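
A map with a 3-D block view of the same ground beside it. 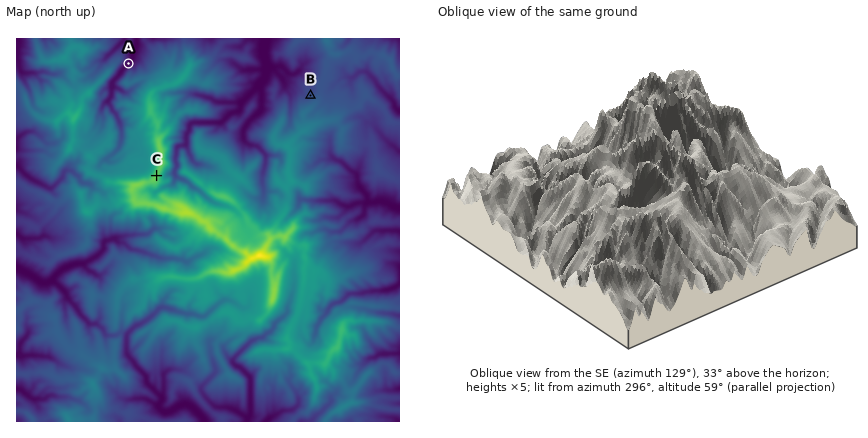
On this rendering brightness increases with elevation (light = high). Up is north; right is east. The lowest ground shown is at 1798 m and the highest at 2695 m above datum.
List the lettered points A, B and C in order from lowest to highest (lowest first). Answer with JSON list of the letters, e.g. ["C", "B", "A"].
["A", "B", "C"]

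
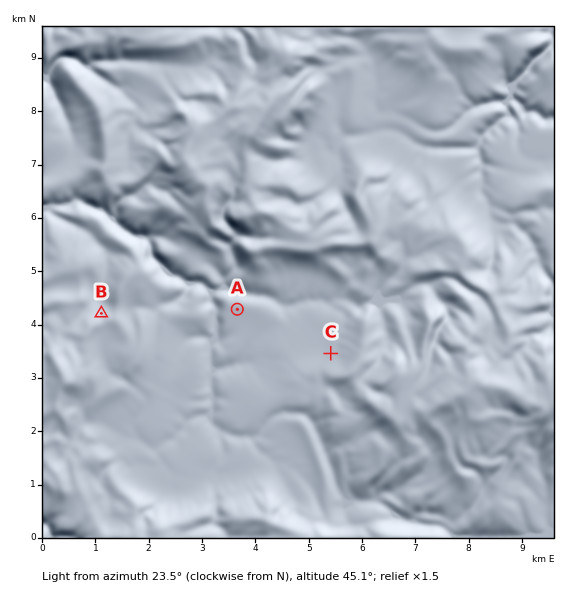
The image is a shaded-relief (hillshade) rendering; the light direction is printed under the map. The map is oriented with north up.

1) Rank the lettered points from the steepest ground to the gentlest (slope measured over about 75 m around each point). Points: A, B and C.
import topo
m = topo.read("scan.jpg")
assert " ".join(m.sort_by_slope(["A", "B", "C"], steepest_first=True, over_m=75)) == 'B C A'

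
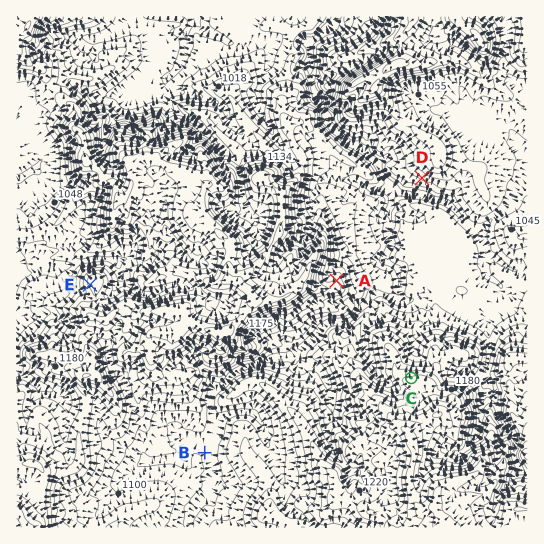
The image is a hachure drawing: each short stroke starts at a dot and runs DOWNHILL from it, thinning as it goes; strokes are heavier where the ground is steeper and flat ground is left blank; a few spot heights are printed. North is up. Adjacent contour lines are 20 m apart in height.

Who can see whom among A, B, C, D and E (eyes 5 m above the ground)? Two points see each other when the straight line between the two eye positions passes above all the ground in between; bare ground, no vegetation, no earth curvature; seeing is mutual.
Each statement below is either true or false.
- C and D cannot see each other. false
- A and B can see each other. false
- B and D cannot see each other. true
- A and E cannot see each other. true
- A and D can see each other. true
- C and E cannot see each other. true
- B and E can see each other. false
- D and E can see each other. false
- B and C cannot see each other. true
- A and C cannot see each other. false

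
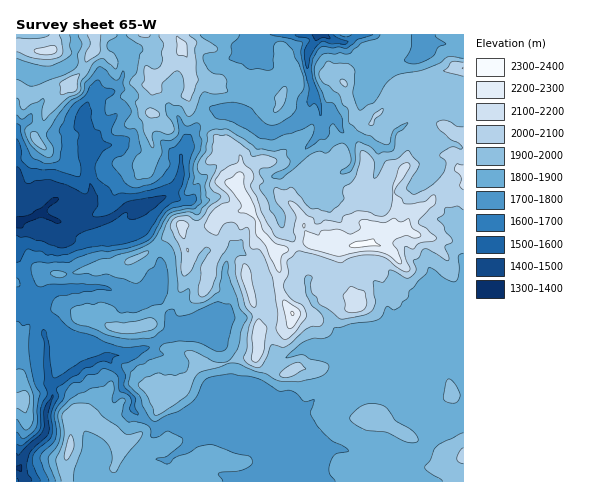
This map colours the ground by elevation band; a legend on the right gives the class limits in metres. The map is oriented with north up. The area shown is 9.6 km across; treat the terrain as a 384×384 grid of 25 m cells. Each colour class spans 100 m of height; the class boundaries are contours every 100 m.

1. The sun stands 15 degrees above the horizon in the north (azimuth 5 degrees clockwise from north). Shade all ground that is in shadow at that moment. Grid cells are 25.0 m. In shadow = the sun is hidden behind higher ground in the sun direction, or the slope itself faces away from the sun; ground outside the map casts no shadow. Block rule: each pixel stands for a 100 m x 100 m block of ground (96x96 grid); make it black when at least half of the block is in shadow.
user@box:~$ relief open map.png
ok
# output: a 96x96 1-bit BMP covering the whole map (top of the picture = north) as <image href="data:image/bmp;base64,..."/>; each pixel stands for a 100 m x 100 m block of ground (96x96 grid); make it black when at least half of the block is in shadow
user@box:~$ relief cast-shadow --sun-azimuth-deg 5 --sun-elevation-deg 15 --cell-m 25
<image width="96" height="96" href="data:image/bmp;base64,Qk2+BAAAAAAAAD4AAAAoAAAAYAAAAGAAAAABAAEAAAAAAIAEAAATCwAAEwsAAAIAAAAAAAAA////AAAAAAD/gAAAAAAAAAAAAAD/gAAAAAAAAAAAAADngAEAAAAAAAAAAADtAAOAAAAAAAAAAADkAAOAAAAAAAAAAADgAAPAAAAAAAAAAADwAAHAAAAAAAAAAADwAADgAAAAAAAAAAD4AABgAAAAAAAAAAD8AAAAAAAAAAAAAAD8wGAHAAAAAAAAAAD9wAAH4AAAAAAAAADhwAAP8AAgQAAAAADBwAA/+ABiYAAAAADAAAB/8ABw8AAAAADGAAD5+ABw/AAAAADGAAD4/ABx/gAAAAAGAADwPAD5/wAAAAACwAD4HAD//4AAAAABgAHwAcH//+AAAAABgAHAAfH///gAAAABwAAAAf///4AAAAAB8AMAAf///8AAAAAAeAcAAf/8H8AAAAAAHh4AAP/8gAAAAAAAD//AAAP94AGAAAAAB//wAAAd8APAAAAAA//5wAAJ/AfAAAAAD//8AAAB/8/gAAAAH//+AAAD/+/gAAAAP///AAAB///wAAAAf///g4AB///wAAAA////D4AAP9/4AAAB/8AAf8CAP5/4AAAB/wAAP+HgPx/4wAADwAAAH/HgeD/94AAAgAAAD/vgQH/78AAAAAAAR/vgAHBj8AAAAAAAM/vAAAAH8AADAADAO/vAAAAH+AAD+A/gGPPAAAAP/AAH//8AGEOAAzwP/gAH//8AGAODB////wAD//+AHAGDx////4AAB//AHAAHh/////AAAAPwSAgPD///9/gAAAD4YAgfP///5/gAAAA6YAw/f///z/AAAAALcA5+f///n+AAAAAD8GP8T///P8YAAAAB8Pu8BwB8f/wAAAAA8PPYAAAA//gAAAAAcefAAAAB/gAAAAAAY+/ACAAAcACgAABgYH/gAAAAAAD8f4DwAA/gAAAAAAD/8fn4AA/gMAAAA+f/gD/8AAZg8AAAA+8/AA/8AAAA8AAAAM8/wAf+BAOAwAAAAA9//gP/H/+AAAAAAAN//mP/n38AAAAAAAB//uP/x/4AAAAAAAD//OP/w3wAAAAAMAD//OD/w4AAAAAAOAD/+AAeg8AHgAAAGAD/8AAQk+APwAAAGAD/4AAAkOAPwAYAAAD/wAAB+HAAAAAAAAD/IAAB+BgAAAAAAAD+MAAB+AAAAAAAAAD8MA8B/AAACAAHAAD4eD+D/AAAAAAfAADw+x/z/4AAAAH+AADj/w/3/AAAAAH8AADD/wP/ngADAAP4AADj/zD+PgAHgAGAYADx/5g+PgAPwAQAAADx/5w4fgAJwH4AAAD5/4/AfHwAAH4AAAA4/8fA+P/AAP4AAAAYf8OD+P/AAP4AAAAQf/h/CP8AAfwAAAAAP/z+APgAAf4AAAMAG//wAcAAAf4APAc+B/4AAQAAAeAAH/9/h/wAwAAAAYAAAf//w/wA+AAAAQAAAD//4fgAeAAAAAAAAAP/4fgAMAAAAAAAAAD/8fAAEAAAAAAAAAD/8ODAAHAAAAAAAACAAADwAAAABgAAAAAAAADwAAAAAgYAAAAAAwnwAAAAAA8AAAAAAADgAAAAAB+AAAA="/>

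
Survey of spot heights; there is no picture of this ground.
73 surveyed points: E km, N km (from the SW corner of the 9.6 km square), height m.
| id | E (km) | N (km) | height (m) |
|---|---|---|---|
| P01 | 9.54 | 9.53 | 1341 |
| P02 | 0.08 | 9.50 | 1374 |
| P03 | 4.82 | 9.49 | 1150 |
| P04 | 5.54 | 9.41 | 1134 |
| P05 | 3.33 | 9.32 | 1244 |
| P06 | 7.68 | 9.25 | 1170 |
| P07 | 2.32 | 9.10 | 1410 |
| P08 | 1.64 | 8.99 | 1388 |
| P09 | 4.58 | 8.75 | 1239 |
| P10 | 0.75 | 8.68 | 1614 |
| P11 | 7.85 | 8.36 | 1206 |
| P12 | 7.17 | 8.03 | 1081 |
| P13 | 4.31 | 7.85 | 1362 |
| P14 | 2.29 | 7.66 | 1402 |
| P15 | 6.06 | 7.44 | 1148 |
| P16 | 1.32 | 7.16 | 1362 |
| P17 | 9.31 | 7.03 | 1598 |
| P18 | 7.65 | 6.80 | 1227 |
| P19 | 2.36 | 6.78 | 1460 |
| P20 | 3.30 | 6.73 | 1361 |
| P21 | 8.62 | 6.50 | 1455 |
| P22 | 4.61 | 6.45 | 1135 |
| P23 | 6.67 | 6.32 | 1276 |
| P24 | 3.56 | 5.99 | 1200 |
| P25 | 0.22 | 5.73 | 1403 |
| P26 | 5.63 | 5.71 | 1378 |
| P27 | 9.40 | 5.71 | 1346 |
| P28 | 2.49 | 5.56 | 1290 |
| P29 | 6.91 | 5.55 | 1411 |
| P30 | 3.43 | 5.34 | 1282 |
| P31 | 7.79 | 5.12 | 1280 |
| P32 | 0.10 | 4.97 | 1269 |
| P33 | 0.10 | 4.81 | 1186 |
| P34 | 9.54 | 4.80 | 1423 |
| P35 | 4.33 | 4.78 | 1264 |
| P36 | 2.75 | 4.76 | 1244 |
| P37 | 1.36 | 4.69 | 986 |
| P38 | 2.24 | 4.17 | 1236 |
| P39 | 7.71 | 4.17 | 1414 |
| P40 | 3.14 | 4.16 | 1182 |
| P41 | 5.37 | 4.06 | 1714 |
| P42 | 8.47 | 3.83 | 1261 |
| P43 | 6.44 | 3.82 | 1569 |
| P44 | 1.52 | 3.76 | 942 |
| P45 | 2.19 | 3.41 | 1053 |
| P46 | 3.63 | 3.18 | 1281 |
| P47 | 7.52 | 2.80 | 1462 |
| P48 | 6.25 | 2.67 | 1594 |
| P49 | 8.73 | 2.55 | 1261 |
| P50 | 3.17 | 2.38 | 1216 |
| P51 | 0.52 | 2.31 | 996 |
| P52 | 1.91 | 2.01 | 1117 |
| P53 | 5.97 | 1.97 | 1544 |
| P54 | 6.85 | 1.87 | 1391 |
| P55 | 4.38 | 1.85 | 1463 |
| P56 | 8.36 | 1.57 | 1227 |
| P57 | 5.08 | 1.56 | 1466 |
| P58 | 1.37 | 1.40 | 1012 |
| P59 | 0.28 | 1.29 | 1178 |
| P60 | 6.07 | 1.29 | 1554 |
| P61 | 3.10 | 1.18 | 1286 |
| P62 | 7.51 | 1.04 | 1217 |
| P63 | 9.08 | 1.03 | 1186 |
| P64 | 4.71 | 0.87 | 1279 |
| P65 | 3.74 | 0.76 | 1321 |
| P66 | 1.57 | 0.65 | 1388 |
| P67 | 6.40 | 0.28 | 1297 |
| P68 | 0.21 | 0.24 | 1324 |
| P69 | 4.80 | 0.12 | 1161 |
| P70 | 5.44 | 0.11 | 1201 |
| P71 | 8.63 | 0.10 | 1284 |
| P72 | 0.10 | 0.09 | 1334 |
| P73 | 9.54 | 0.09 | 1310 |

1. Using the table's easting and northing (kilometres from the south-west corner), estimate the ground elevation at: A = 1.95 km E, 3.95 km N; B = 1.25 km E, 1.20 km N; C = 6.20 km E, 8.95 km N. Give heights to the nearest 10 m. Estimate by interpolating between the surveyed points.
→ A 1100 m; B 1140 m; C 1080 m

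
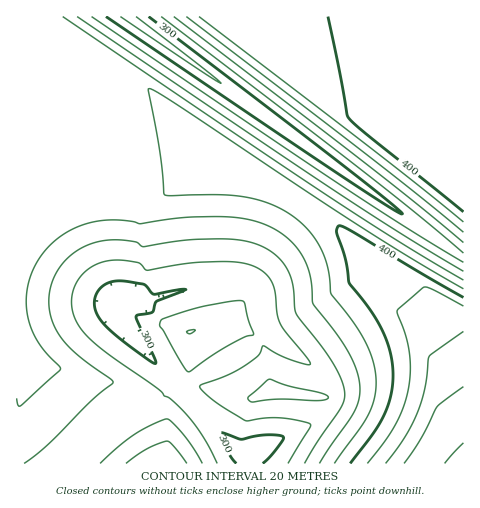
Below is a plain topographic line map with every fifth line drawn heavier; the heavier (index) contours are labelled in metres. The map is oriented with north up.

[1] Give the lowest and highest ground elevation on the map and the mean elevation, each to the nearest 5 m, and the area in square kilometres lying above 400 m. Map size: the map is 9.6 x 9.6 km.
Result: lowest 270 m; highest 485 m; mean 360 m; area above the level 16.7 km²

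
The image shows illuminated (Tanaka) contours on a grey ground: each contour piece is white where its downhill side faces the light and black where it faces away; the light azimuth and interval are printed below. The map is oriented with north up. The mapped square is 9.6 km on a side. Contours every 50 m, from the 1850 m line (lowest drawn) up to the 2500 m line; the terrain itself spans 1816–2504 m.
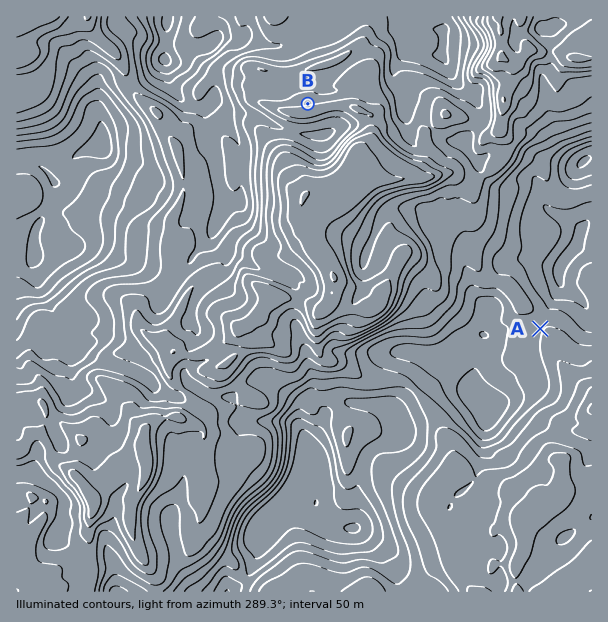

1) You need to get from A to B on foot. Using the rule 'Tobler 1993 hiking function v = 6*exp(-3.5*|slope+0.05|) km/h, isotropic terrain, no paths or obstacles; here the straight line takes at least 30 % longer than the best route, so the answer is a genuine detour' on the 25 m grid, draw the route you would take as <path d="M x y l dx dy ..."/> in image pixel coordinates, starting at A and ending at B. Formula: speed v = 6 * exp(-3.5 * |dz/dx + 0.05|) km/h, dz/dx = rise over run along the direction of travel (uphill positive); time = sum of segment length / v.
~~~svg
<path d="M540 329l0-2-3-6-45-45-18-36 0-24-1-3 0-3-18-36-3-3-18-9-2-1-6-3-12 0-18-9-13-14-3-6-5-4-6-3-3-3-27-14-1 0-3-1-27 0"/>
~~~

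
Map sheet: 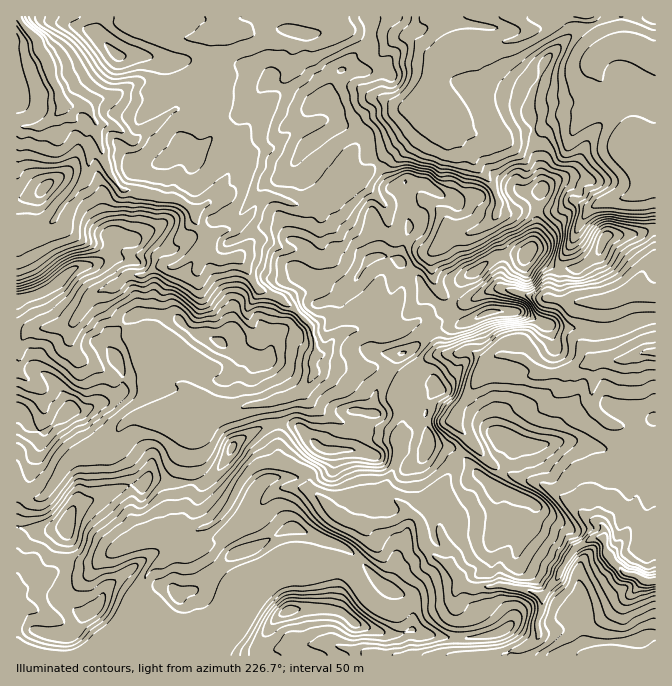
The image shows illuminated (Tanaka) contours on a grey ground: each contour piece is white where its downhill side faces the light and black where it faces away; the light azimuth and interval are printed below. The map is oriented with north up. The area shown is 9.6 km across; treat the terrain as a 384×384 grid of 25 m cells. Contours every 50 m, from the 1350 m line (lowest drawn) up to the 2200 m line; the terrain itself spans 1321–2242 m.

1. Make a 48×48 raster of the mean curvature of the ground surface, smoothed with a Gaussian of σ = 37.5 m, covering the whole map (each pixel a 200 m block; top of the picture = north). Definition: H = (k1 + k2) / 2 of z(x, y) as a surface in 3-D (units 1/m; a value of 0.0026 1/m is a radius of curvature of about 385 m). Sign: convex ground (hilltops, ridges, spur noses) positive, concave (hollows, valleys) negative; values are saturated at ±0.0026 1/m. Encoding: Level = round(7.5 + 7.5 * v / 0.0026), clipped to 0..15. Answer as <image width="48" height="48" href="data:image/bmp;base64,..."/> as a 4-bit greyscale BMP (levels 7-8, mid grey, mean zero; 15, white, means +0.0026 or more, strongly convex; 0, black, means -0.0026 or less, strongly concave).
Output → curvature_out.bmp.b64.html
<image width="48" height="48" href="data:image/bmp;base64,Qk32BAAAAAAAAHYAAAAoAAAAMAAAADAAAAABAAQAAAAAAIAEAAATCwAAEwsAABAAAAAAAAAAAAAAABEREQAiIiIAMzMzAERERABVVVUAZmZmAHd3dwCIiIgAmZmZAKqqqgC7u7sAzMzMAN3d3QDu7u4A////AFM0NHd4h5h3i3Znh1QTMjIiIiJKund3ZX3u5UZ3d3Z3R9dHVGqv2//v//pQZpmqy2pUm3V3dndnY652Zq/HW4Y0Rb9kqJZkilV5rdVmZqeHdV3+7uczSHVXh43gyallimmaZ+dki7qXZ0aniaQ4u6hJeLggurl2S2d5ZL1yu4qnZ3VUV5OOl5iBYgKaCseZMGh3lGj3SHapVFd2ZlXliGkmjH2qB+hwPHV2hjRblGVb/HVmVG5kqXJYmmuIoPkNymh7x1VVhpmFetlnr/c2qxtoioiYpQRGmKq+pXZmZlRKhWrdtkRWfTiHiYeZfddKeYdtuIhXZ3pxt2epU0d3ZHd2eIaKxzOJeHM42qlMZmmFTEmYRHiJVpZ3eHneU4iIeFg12b2feJmnC6MyN2Z1eHVpXNxhR3d4anljl3eMuJjLQt7HXoRFipZJ20I2h3eJaWt0VVVYxWZfkxEUeYe/LMhYsHmJdneJaTqVVmZ4xnZL9nVp/t7bJtuqB5m7qImZeHrGVmaIhmZY7pRut2dmNbxxXduZu5d3d5iciGRWZnd2WNvdZkaJVrMFmodVZWdWa9dc/LhWZndlM0aHWN3MZ7okmYd2eYWpiZZalqu3iIZoh2IjmFZ3V3zSaZmZaJaoiVSrRoaWh3ereYilV4eMV423JmZmh6aXeWy3RkqHd4hlibmXN3ZWg3x9N4hjQ1aHiUp1Ro9md2VnqZuGNZiq/UEUYlZZ2lRUE1mmbLdnZljNd2l7JpqVWdaTZyRHxUiHeFM2SKl3Z7y5t5vKHERmZXnelkM+6MzNp4Z3Nom6m+Ros8mgl5l4eEiJ///7xGZnvOmHY3iqm6NK04IM2pZ4d6mDKqtgMkVWZo77YyC3uHJrtweId6lndeSKUABwdUVVZjWPp4UAlGOHksq6d3xliMTO90r0nNiHSUVp/8q9I0dyNGvIhmjHy0Rpz2zoWty3ZmZmZHd3WaZdZHdIiHqahyNVWrz+gG+WY2Z1J9vMpmsnqUnaV2iHW6RUJXjbwDz++ndGaquaznLZdpmYZnbGe8ZXcUOJiQrZm3hkiHZ5emJol3tUV2fjeoV7hiRXShFDNY2kSLQgAEtGWlNZdWV3iUvK6UyugaMkVlr7VNCIqaqGdsuIiGVM3uuoob1/yp/Id3mMtGfKmYiXdXmod3hXW4Z1KXxLe6hmeHdVxiupmIiIZ2ead3eoZUVGZmSKY6VHeHh1pz41qIiHaHZ7uGaodWZndlSZgqhXhzOIl0N2SZiIhnqFeanJdnd3d2anhGt2d5pUhZurdXZ4h2aZd5mVRnd3d3nJVmeXeZmSRHV3qHd3iXV6qaZVNXd3d4mniId3h4l0qGQ5l3d3iZd5mnRVtWeIiIipdnd4iJoad4pkd3d2d5lmmam6+GeJh3ibdWeJiKgYZp26qqmJmZlnaslqlWd2eHaflGeIiLFWWMuql3h3d4dmVXq1qVZ3VXZp91Z3ZZB3nMhlRWZmZmeZl0SnRZd3iHZEfIZmZw3Ll3VnmZiXmIiHd2jIqWiIiIaKqr26vg=="/>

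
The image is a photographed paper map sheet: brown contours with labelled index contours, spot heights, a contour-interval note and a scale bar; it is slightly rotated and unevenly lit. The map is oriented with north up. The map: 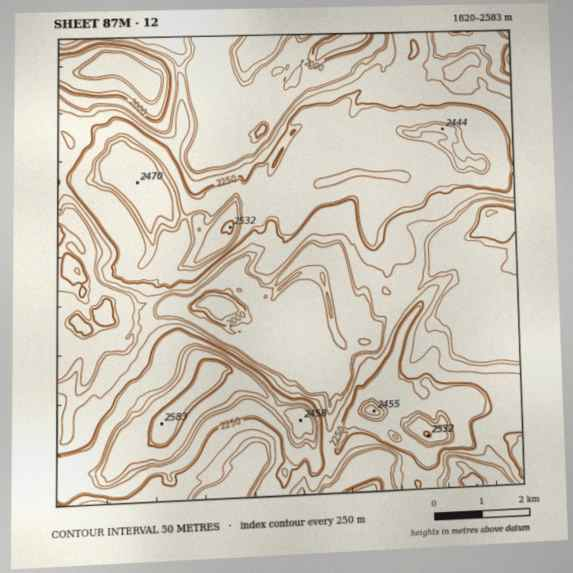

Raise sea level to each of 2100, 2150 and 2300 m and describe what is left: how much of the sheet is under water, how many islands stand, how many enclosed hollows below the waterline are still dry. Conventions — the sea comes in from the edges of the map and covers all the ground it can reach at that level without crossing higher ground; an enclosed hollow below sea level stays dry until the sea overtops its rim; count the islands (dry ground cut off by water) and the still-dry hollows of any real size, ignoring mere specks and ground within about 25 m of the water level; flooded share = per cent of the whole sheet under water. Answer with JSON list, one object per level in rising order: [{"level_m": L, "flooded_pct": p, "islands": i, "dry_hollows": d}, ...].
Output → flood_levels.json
[{"level_m": 2100, "flooded_pct": 23, "islands": 0, "dry_hollows": 1}, {"level_m": 2150, "flooded_pct": 26, "islands": 0, "dry_hollows": 1}, {"level_m": 2300, "flooded_pct": 67, "islands": 2, "dry_hollows": 0}]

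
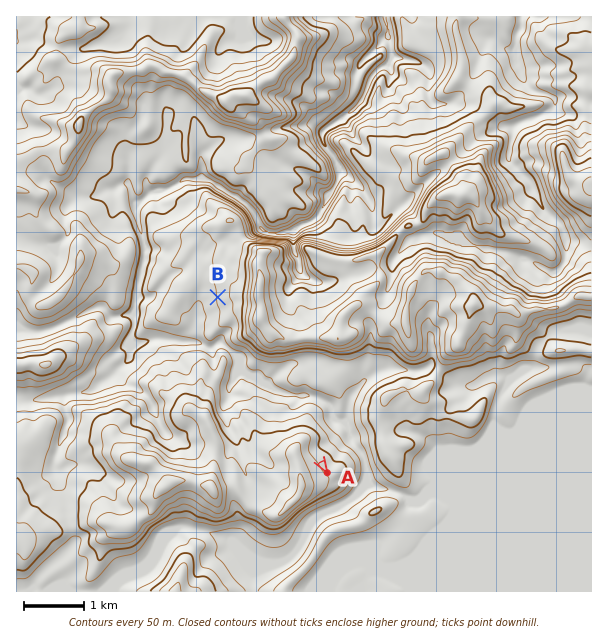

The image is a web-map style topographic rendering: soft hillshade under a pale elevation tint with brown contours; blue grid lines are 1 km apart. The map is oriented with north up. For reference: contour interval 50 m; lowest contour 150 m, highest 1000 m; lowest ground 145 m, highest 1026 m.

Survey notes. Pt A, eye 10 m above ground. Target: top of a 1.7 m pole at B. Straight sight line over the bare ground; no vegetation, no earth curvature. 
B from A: no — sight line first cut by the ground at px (311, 447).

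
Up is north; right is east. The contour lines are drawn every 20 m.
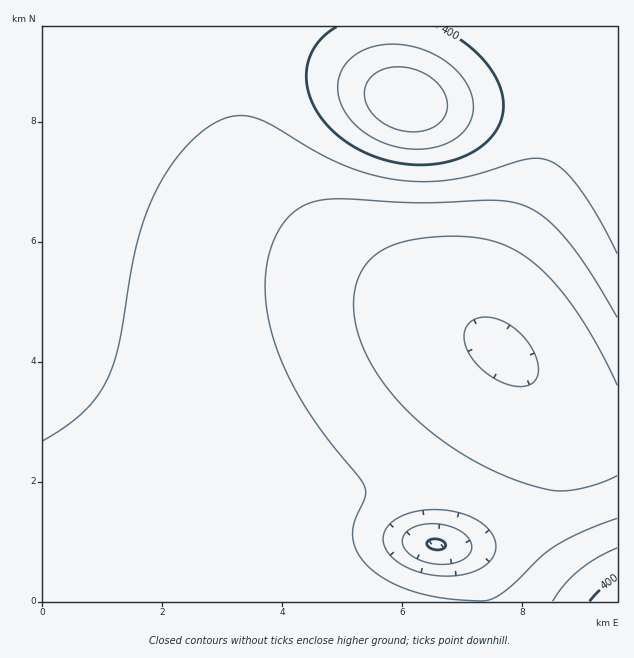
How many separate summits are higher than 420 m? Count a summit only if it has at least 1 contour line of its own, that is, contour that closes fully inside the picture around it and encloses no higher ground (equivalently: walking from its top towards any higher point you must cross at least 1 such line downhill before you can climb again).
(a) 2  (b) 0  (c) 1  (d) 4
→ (c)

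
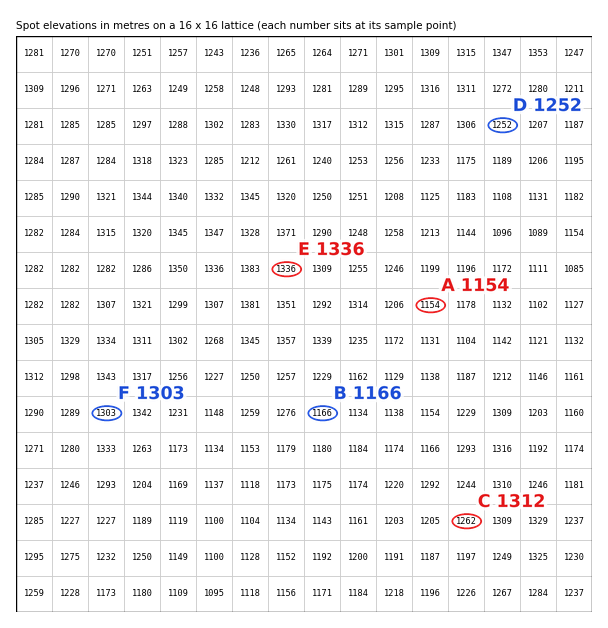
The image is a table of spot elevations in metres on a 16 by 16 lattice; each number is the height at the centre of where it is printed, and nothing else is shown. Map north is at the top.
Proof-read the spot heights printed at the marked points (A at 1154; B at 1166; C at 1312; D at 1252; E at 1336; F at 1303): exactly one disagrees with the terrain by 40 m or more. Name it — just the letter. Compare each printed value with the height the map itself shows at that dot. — C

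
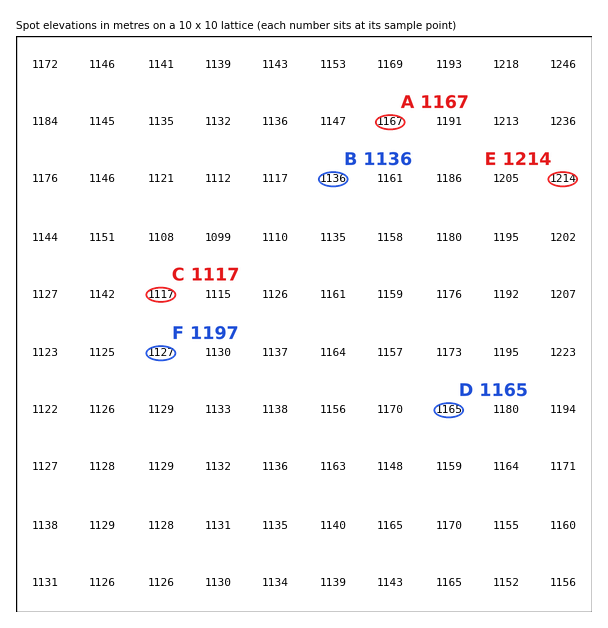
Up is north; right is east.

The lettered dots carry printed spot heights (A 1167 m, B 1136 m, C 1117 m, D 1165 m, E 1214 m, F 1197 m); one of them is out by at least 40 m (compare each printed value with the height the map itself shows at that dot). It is F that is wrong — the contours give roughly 1127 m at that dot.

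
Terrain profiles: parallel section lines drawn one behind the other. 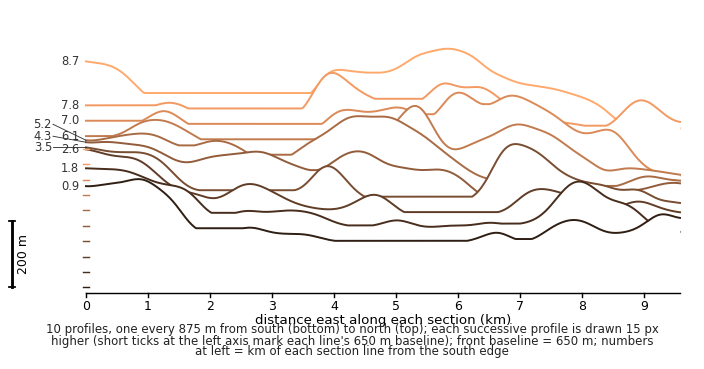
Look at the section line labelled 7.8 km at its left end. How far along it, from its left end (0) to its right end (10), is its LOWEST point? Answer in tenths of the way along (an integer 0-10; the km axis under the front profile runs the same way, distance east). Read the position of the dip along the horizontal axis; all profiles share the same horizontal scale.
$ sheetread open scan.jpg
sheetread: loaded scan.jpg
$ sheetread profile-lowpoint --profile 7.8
9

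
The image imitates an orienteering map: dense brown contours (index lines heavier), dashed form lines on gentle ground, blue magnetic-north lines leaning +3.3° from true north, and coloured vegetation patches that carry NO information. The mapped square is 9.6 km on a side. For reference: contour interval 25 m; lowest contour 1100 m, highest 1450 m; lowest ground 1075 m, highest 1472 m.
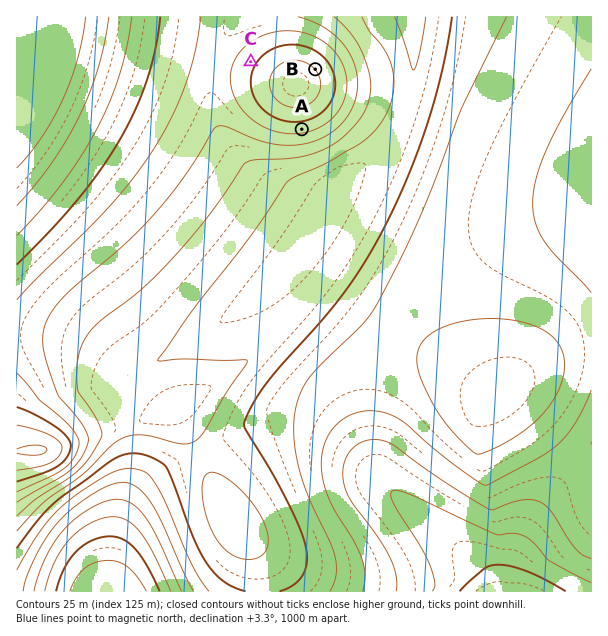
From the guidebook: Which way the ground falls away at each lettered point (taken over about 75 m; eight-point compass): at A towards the S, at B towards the NE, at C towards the NW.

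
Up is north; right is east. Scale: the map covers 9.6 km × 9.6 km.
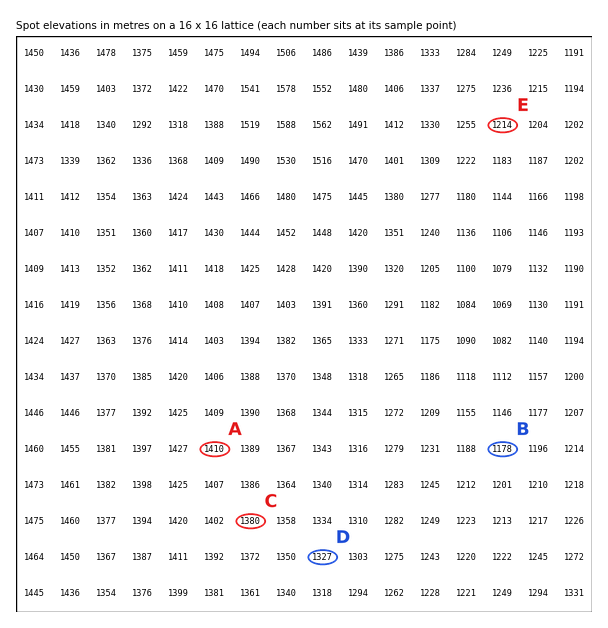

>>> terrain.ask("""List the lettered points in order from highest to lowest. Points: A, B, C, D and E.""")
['A', 'C', 'D', 'E', 'B']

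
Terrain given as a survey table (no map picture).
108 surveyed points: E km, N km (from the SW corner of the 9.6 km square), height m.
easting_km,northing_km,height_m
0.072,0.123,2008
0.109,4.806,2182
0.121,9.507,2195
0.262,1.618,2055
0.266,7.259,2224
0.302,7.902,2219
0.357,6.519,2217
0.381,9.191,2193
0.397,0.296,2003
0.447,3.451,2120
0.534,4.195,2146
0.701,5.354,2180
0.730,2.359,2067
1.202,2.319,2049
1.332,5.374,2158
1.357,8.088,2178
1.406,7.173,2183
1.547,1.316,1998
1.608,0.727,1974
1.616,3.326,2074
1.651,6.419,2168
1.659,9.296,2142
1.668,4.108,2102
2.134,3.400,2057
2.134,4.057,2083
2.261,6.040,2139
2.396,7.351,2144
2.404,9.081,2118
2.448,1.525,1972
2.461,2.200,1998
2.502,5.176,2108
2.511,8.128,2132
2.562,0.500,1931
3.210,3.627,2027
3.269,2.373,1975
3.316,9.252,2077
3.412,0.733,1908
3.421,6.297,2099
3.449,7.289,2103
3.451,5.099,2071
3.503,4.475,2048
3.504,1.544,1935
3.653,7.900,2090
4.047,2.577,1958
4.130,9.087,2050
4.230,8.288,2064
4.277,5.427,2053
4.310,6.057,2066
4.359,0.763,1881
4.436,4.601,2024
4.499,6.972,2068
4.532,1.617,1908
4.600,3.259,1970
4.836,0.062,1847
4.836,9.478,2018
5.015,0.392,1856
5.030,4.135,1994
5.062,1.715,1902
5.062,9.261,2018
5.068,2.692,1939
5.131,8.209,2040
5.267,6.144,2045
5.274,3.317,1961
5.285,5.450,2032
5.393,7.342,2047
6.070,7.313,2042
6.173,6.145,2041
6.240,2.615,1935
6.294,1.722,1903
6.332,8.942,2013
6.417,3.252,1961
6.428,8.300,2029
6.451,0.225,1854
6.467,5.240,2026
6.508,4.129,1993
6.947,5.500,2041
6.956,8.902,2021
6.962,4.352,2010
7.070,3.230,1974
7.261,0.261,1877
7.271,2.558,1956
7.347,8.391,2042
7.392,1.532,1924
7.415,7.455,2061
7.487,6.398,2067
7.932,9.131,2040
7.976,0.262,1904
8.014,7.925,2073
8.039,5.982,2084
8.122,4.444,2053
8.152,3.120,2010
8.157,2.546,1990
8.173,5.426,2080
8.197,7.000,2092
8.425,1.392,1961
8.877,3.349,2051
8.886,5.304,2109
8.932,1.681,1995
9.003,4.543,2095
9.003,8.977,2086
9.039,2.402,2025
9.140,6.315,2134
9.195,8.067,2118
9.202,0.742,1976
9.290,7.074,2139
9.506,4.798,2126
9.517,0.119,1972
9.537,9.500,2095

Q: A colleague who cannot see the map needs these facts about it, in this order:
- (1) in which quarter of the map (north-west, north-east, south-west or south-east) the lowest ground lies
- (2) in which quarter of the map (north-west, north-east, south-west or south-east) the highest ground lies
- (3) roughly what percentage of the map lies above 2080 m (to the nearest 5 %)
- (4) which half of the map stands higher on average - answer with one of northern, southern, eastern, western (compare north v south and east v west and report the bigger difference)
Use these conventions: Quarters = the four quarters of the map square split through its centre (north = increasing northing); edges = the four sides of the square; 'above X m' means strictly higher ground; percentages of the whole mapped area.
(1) The lowest ground is in the south-east quarter.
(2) Look to the north-west quarter for the highest ground.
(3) Ground above 2080 m makes up about 30 % of the sheet.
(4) The northern half stands higher on average than the southern half.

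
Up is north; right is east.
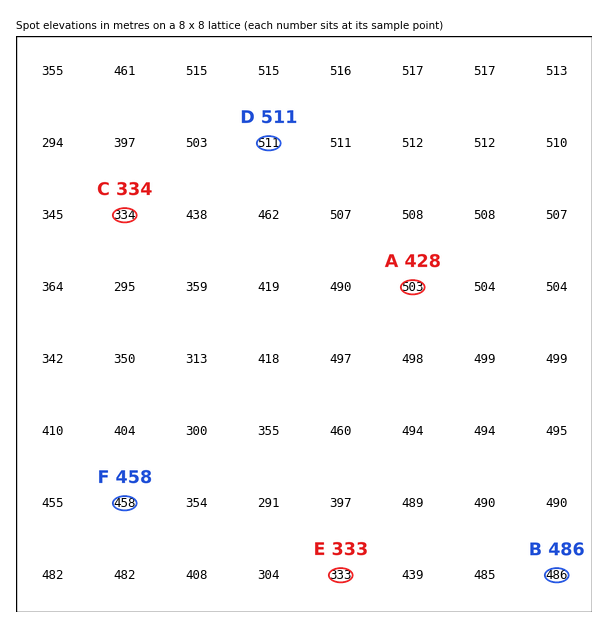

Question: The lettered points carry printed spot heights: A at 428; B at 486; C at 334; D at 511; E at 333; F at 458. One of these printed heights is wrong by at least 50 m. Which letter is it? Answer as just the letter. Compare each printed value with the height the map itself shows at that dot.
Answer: A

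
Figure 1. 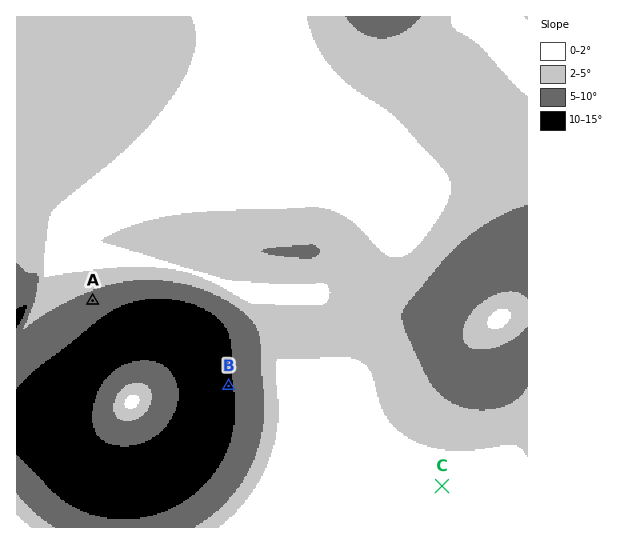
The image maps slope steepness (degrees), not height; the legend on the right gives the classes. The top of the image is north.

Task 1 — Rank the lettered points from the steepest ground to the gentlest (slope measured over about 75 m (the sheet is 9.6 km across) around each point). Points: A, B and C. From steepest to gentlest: B A C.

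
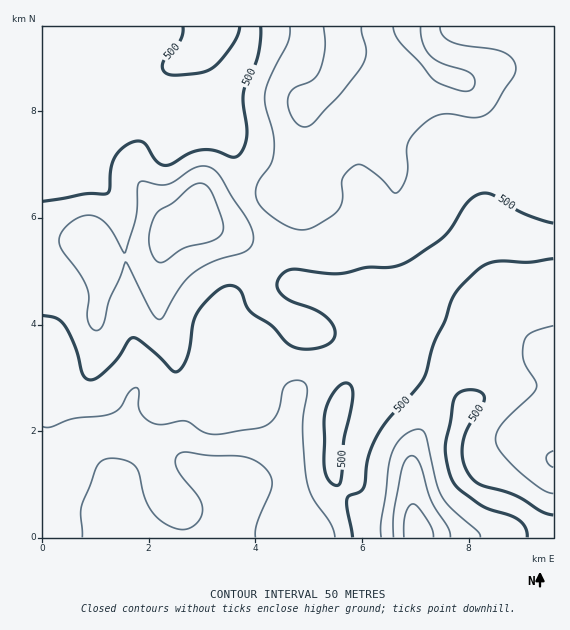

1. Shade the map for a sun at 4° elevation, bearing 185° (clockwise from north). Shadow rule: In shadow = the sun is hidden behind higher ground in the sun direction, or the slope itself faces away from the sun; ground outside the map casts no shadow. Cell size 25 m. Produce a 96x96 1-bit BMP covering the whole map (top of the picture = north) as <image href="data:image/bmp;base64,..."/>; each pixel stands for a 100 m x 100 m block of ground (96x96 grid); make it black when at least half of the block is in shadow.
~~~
<image width="96" height="96" href="data:image/bmp;base64,Qk2+BAAAAAAAAD4AAAAoAAAAYAAAAGAAAAABAAEAAAAAAIAEAAATCwAAEwsAAAIAAAAAAAAA////AAAAAAAAAAAAAAAAAAAAAAAAAAAAAAAAAAB//gAAAAAAAAAAAAH//4AAAAAAAAAAAAP//4AAAAAAAAAAAAP//4AAAAAAAAAAAAP//4AAAAAAAAAAAAP//gAAAAAAAAAAAAP/+AAAAAAAAAAAAAP/4AAAAAAAAAAAAAH/wAAAAAAAAAAAAAH/gAAAAAAAAAAAAAH/AAAAAAAAAAAAAAH+AAAAAAAAAAAAAAP+AAAAAAAAAAAAAAf8AAAAAAAAAAAAAA/8AAAAAAAAAAAAAB/8AAAAAAAAAAAAAD/4AAAAAAAAAAAAAH/4AAAAAAAAAAAAAH/wAAAAAAAAAAAAAD/gAAAAAAAAAAAAAD+AAAAAAAAAAAAAAD8AA8AAAAAAAAAAAD8AA/AAAAAAAAAAAB8AA/gAAAAAAAAAAB8AAfgAAAAAAAAAAA8AAHAAAAAAAAAAAA8AAAAAAAAAAAAAAAcAAAAAAAAAAAAAAAYAAAAAAAAAAAAAAAAAAAAAAAAAAAAAAAAAAAAAAAAAAAAAAAAAAAAAAAAAAAAAAAAAAAAAAAAAAAAAAAAAAAAAAAAAAAAAAAAAAAAAAAAAAAAAAAAAAAAAAAAAAAAAAAAAAAAAAAAAAAAAAAAAAAEAAAAAAAAAAAAAAAAAAAAAAAAAAAAAAAAAAAAAAAAAAAAAAAAAAAAAAAAAAAAAAAAAAAAAAAAAAAAAAAAAAAAAAAAAAAAAAAAAAAAAAAAAAAAAAAAAAAAAAAAAAAAAAAAAAAAAAAAAAAAAAAEAAAAAAAAAAAAAAB8AAAAAAAAAAAAAAD8AAAAAAAAAAAAAAD8AAAAAAAAAAAAAAB8AAAAAAAAAAAAAAA8AAAAAAAAAAAAAAAEAAAAAAAAAAAAAAAAAAAAAAAAAAAAAAAAAAAAAAAAAAAAAAAAA/AAAAAAAAAAAAAAH/gAAAAAAAAAAAAAP/gAAAAAAAAAAAAB//gAAEAAAAAAAAAD//AAAOAAAAAAAAAD//AOAeAAAAAAAAAD//Afg8AAAAAAAAAD//A//8AAAAAAAAAD/+A//8AAAAAAAAAB/+B//8AAAAAAAAAAP+B//8AAAAAAAAAAH8D//8AAAAAAAAAAB8D//8AAAAAAAAAAA8H//8AAAAAAAAAAAAP//8AAAAAAAAAAAAf//8AAAAAAAAAAAAf//8AAAAAAAAAAAAP//8AAAAAAAAAAAAMf/8AAAAAAAAAAAAMP/4AAAAAAAAAAAAAH/4AAAAAAAAAAAAAH/4AAAAAAAAAAAAAB/wAAAAAAAAAAAAAA/wAAAAAAAAAAAAAAfwAAAAAAAAAAAAAAPgAAAAAAAAAAAAAAHgAAAAAAAAAAAAAAAAAAAAAAAAAAAAAAAAAAAAAAAAAAAAAAAAAAAAAAAAAAAAAAAAAAAAAAAAAAAAAAAAAAAAAAHwAAAAAAAAAAAAAAf+AAAAAAAAAAAAAA//gAAAAAAAAAAAAB//wAAAAAAAAAAAAD//wAAAAAAAAAAAAD//wAAAAAAAAAAAAB//gAAAAAAAAAAAAB//AA="/>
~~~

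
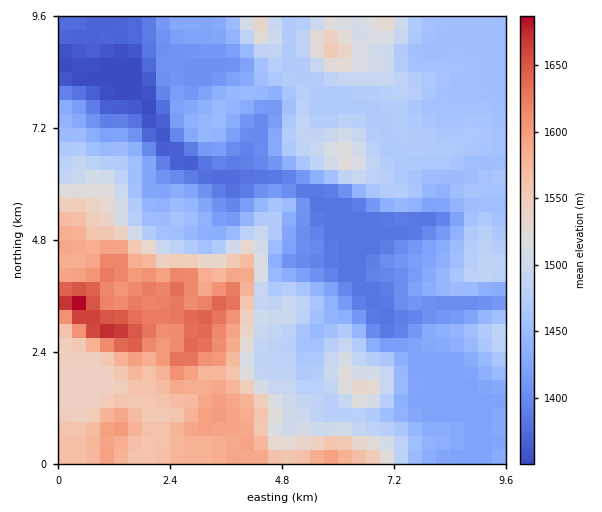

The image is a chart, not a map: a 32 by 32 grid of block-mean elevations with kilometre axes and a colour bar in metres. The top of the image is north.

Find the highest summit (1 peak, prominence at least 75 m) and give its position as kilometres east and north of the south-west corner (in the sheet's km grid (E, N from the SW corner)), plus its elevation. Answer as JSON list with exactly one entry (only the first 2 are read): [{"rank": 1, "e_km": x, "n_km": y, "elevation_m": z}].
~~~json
[{"rank": 1, "e_km": 0.41, "n_km": 3.46, "elevation_m": 1695}]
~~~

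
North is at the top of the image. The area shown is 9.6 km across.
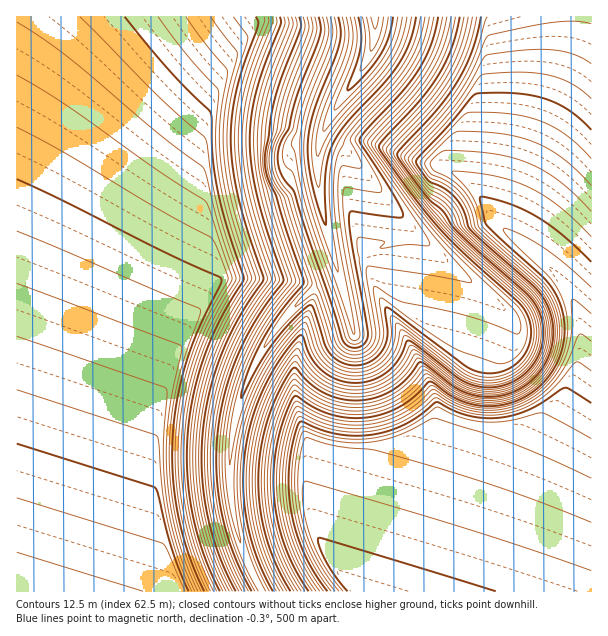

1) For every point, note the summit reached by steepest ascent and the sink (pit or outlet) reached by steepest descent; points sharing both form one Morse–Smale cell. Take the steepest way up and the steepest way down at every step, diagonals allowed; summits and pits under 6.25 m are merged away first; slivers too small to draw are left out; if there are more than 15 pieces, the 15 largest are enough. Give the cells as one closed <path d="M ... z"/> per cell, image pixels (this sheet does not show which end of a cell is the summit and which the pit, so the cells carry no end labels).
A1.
<path d="M591 16l-217 1 0 22-4 15-40 63-8 20 22 11 6 7 59 70 0 9-7 6-22 7-14 7-30 6 4 19-26 10-24 22-20 27-22 39-7 19-9 38-3 36 1 27 5 27 11 34 17 34 329-1z"/><path d="M374 16l-358 1 1 575 245-1-16-33-11-34-5-27-1-27 3-36 9-38 7-19 22-39 20-27 24-22 26-10-5-20 4 1 23-4 18-9 22-7 7-6 0-9-59-70-6-7-22-11 8-20 40-63 4-15z"/>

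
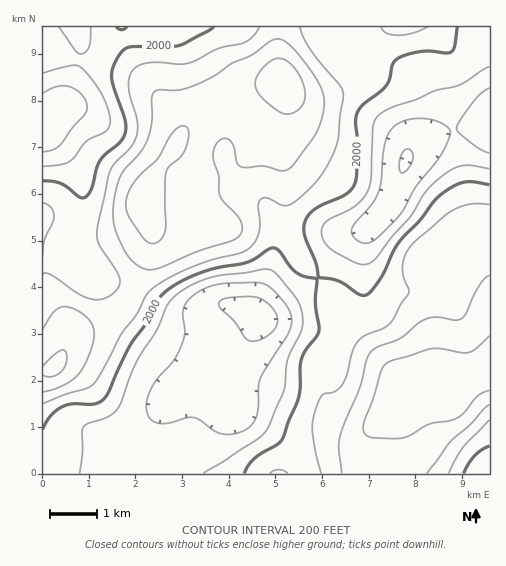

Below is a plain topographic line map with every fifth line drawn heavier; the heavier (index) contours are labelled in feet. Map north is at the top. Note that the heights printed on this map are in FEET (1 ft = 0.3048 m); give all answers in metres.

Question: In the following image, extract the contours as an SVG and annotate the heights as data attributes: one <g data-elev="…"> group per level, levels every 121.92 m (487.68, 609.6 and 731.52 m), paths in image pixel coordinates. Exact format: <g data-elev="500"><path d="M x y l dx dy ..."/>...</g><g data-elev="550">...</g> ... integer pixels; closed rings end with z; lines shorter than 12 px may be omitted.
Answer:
<g data-elev="487.68"><path d="M222 434l-8-3-14-11-6-2-8 0-20 5-11-1-5-4-3-5 0-14 8-17 18-21 7-12 5-16-2-23 2-6 5-6 11-8 15-5 16-2 30 0 10 6 15 18 4 10 0 11-5 9-25 41-3 9 0 23-4 12-6 6-7 4-9 2z"/><path d="M361 242l-8-5-1-7 3-7 17-19 6-11 3-12 3-34 6-17 11-8 14-3 17 1 14 6 4 3 0 4-6 16-8 13-20 25-15 26-26 27-7 3z"/><path d="M489 153l-17-10-13-10-2-5 4-9 14-19 6-7 8-5"/><path d="M43 93l15-7 11 1 7 3 6 5 4 6 1 6-2 7-12 13-13 18-7 5-10 2"/></g><g data-elev="609.6"><path d="M464 473l10-17 7-6 8-4"/><path d="M43 429l7-13 12-9 11-3 21 0 6-2 4-4 5-7 21-45 16-23 12-23 9-10 13-8 17-8 19-6 31-6 8-3 14-10 6-1 4 3 17 21 8 4 13 3-2 24 4 27-2 6-11 13-4 9-2 8-1 30-16 42-5 6-23 14-7 7-4 8"/><path d="M489 185l-16-3-10 0-12 6-13 9-18 23-21 22-17 34-9 13-6 6-4 0-4-1-21-13-20-5-2-14-11-27-1-11 3-7 7-7 31-15 9-10 3-9 1-28-2-28 2-9 6-7 22-18 4-7 3-15 5-6 10-4 14-3 24 2 6-2 3-6 2-18"/><path d="M116 27l6 3 5-3"/><path d="M214 27l-6 4-29 14-47 2-9 3-9 14-2 13 2 10 11 33 0 13-5 9-14 12-6 7-11 32-3 4-5 1-20-14-8-3-10 0"/></g><g data-elev="731.52"><path d="M427 473l23-31 20-17 19-20"/><path d="M43 392l21-7 14-11 11-20 5-19-2-10-5-8-11-7-10-3-6 0-5 4-12 18"/><path d="M489 275l-4 3-5 6-14 29-5 6-7 1-18-3-10 2-8 4-17 15-24 9-7 6-4 8-6 27-20 49-1 12 3 24"/><path d="M146 269l6 1 10-3 36-16 35-11 8-7 1-6-2-7-17-20-4-7 0-17-6-21 2-9 5-6 6-2 5 4 3 6 3 14 4 5 6 1 17-2 19 5 5-1 5-5 21-29 6-11 3-13 1-11-1-9-6-12-9-14-13-16-10-9-7-2-6 1-21 15-18 8-19 13-21 10-15 4-20 0-5 3-1 6 0 23-4 15-7 14-16 17-4 8-5 15-3 19 2 18 9 22 10 12z"/></g>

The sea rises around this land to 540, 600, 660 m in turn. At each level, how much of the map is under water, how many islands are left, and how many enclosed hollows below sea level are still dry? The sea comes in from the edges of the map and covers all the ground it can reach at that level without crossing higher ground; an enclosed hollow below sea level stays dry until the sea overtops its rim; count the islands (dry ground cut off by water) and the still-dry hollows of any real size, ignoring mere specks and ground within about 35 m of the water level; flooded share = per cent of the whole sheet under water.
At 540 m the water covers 23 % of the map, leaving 0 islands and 0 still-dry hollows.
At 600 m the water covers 37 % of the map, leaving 0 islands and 0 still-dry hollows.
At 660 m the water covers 56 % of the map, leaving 0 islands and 0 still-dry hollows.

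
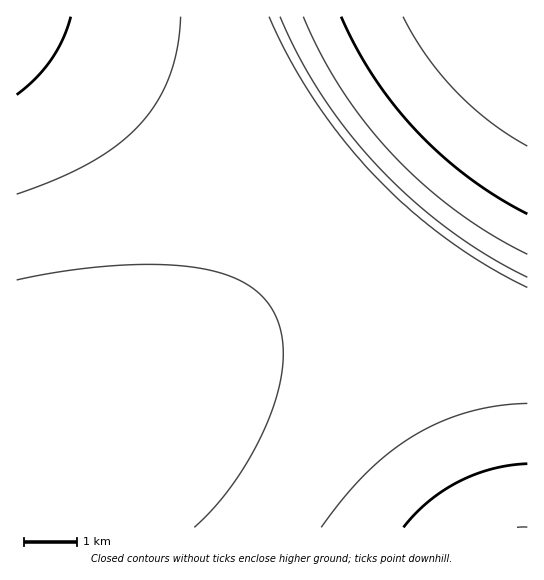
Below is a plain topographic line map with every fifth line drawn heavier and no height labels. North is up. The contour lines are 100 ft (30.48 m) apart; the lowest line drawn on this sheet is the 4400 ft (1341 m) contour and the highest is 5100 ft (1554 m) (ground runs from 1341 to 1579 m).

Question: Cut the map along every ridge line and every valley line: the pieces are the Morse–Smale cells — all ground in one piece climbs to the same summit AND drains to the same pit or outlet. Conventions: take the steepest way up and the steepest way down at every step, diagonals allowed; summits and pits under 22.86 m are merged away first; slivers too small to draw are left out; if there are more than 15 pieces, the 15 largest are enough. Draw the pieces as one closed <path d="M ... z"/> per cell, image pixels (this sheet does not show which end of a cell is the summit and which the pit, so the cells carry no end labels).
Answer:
<path d="M339 244l-37 32-64 49-79 52-49 27-37 16-34 9-22 0-1 98 473 1-30-63-42-98-21-42-23-38z"/><path d="M17 23l-1 406 23 0 26-6 30-12 71-38 49-32 60-44 64-54-50-50-67-52-87-54z"/><path d="M527 16l-510 0-1 6 119 65 87 54 67 52 50 51 61-57 103-113 25-35z"/><path d="M527 40l-24 34-46 52-70 75-47 42 33 44 23 38 21 42 56 130 17 31 38-1z"/>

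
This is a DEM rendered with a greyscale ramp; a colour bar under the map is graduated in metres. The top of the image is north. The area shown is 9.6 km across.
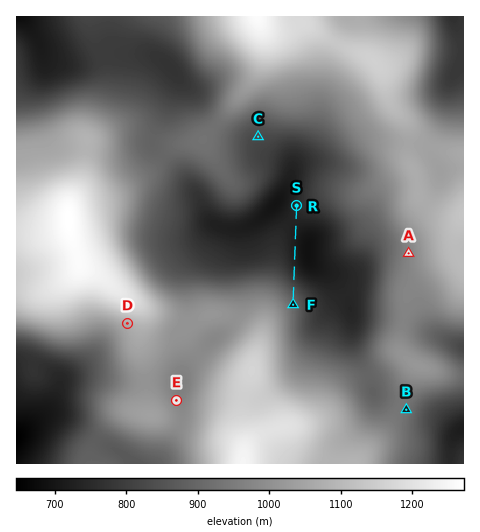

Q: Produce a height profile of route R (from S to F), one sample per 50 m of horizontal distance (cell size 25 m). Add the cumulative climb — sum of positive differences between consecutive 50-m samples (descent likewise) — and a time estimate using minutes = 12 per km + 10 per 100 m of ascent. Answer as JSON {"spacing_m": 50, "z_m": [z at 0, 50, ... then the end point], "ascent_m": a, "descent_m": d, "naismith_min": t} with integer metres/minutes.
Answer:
{"spacing_m": 50, "z_m": [745, 745, 744, 743, 741, 738, 735, 732, 729, 726, 723, 720, 718, 717, 716, 715, 715, 715, 716, 717, 718, 720, 722, 724, 728, 732, 737, 744, 751, 760, 770, 781, 792, 804, 816, 828, 840, 851, 862, 871, 880, 887, 894, 897], "ascent_m": 182, "descent_m": 30, "naismith_min": 44}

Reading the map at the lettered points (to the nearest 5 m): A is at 970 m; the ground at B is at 925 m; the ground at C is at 825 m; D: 1075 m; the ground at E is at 975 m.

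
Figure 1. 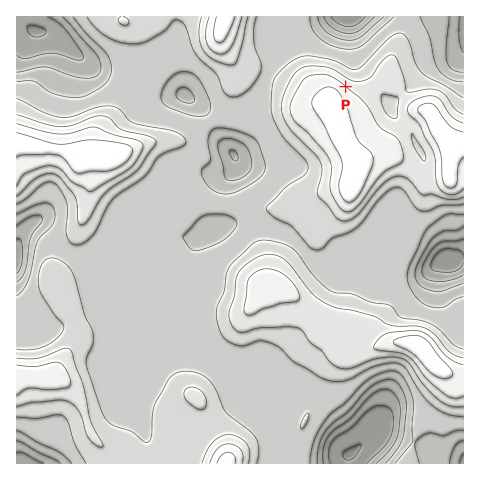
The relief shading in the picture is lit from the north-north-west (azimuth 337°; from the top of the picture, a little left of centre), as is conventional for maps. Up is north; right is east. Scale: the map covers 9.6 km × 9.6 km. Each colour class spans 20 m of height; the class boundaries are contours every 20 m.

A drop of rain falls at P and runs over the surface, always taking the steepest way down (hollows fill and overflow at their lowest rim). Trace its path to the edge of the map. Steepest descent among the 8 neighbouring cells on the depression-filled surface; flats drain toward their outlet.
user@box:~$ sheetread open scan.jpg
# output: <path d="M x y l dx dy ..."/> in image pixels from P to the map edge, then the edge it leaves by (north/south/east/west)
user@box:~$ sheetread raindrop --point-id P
<path d="M346 87l5-6 0-64"/>
exit: north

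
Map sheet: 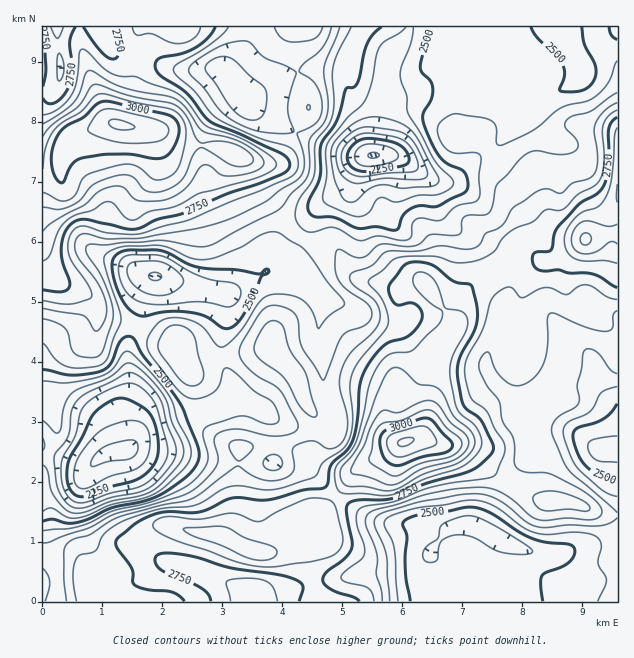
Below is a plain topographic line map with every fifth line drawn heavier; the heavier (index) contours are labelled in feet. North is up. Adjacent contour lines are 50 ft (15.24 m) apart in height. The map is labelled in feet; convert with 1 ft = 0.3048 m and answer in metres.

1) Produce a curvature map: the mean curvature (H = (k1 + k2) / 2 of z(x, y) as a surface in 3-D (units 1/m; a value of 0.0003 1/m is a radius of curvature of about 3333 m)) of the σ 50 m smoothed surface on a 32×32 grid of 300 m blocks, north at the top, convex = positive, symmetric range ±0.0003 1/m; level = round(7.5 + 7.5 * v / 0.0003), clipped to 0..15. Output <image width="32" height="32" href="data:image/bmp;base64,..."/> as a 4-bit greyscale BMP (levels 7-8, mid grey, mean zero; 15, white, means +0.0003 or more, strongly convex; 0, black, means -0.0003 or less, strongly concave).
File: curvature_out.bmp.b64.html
<image width="32" height="32" href="data:image/bmp;base64,Qk12AgAAAAAAAHYAAAAoAAAAIAAAACAAAAABAAQAAAAAAAACAAATCwAAEwsAABAAAAAAAAAAAAAAABEREQAiIiIAMzMzAERERABVVVUAZmZmAHd3dwCIiIgAmZmZAKqqqgC7u7sAzMzMAN3d3QDu7u4A////AEeoiIipZFZ6ecZXh2lnl2hIt2mYUzNGdhOHR3aIeZl3SpaJVEav+ompuEV6qHQ1iZ28yHndyXia6Yd2eVEWUjakfv//upZ4mqQAEzElnajKsgZ1l2ipmrxiZzV0V73v+LAEIDdph2Ziu7+VaJuommSzFVQ2VoYBhP+bl4aHR5c2qDMyU1ndmcYLn/3/jEe1JM1nckm7qGRXBt3/nIVogVfXRnU8clZEugazPHOFWKqXh0JDK6dVVuNYqWijVnZ6hmiaIa7JR4rTiKx3s1aneGmc3xfblnurg3ecebM4uXhYaKwYzadsqlOGeGrLJqh1WFV9d66nKNt1lTgmnmWXV6mKn1dlVkTJhUEsSYlllmplvMsjJEQ1ZmR9zK54lnd3OpqHAAJ4iFZnqYn9aKp6h2a0BAM7yXhoebWMV5ZoiVzXohvel2l2WJrGgUlVh7du+Id4unl1eHhVhGXIjGZ4aJafg2moiVVmU1XZmGVZeFWIundHy1ipmrh3zGA0qIeGBtl4d5tF7//XIAAHx3aYiBXch5mqf/tHhDACPNqGiWQ3j87//3QgNb6Huo2pqDarfASOuZ1UM2ffWXiIh2d0aWgRujNnZkZmuztVhomHiFQ2UPVIMRJId3grVah3iHmlR0biaGqCWIh6OVN6h4iJhYlJg5mK6naJrGd2SZeJd1eX"/>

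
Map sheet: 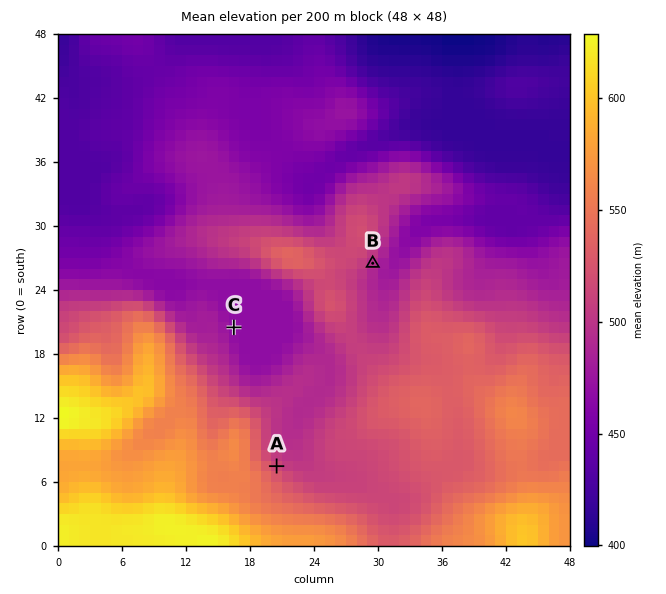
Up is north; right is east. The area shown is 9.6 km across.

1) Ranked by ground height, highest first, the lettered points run A B C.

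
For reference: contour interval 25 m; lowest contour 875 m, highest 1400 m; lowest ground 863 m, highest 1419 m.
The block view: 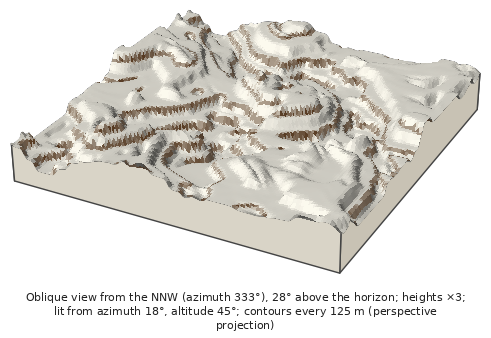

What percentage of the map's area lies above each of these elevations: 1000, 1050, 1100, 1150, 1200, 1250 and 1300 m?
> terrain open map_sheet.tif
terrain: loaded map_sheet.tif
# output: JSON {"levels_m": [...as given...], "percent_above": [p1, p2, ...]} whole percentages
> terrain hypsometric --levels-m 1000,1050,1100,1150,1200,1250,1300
{"levels_m": [1000, 1050, 1100, 1150, 1200, 1250, 1300], "percent_above": [91, 79, 71, 40, 31, 8, 5]}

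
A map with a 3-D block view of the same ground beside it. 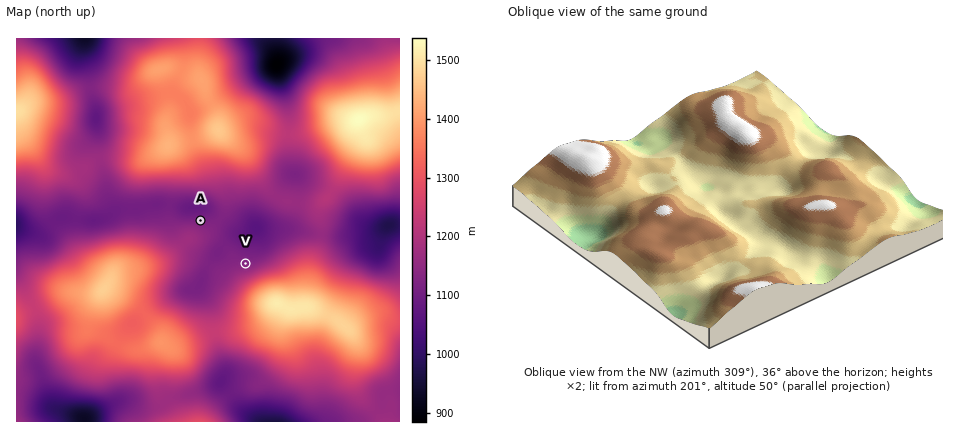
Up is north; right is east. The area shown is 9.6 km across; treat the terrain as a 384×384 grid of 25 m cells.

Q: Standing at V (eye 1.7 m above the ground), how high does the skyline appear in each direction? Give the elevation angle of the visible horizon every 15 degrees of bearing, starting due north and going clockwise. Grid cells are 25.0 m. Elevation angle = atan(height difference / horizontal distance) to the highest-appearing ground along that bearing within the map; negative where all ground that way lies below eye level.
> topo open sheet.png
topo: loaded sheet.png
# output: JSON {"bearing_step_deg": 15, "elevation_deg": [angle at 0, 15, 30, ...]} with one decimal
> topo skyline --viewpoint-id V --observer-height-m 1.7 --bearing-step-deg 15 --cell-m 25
{"bearing_step_deg": 15, "elevation_deg": [4.9, 1.7, 4.4, 5.0, 1.3, 2.7, 6.4, 9.9, 14.4, 18.5, 19.4, 17.4, 12.8, 8.8, 6.3, 5.3, 4.2, 5.1, 5.3, 1.6, 2.8, 3.8, 4.8, 5.4]}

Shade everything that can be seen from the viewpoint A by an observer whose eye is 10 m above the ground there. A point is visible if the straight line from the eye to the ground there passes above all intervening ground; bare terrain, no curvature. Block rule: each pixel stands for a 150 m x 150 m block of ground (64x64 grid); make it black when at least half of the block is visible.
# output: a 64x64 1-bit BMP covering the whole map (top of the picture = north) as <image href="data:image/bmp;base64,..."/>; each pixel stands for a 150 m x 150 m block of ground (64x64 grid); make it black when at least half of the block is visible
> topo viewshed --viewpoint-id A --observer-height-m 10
<image width="64" height="64" href="data:image/bmp;base64,Qk0+AgAAAAAAAD4AAAAoAAAAQAAAAEAAAAABAAEAAAAAAAACAAATCwAAEwsAAAIAAAAAAAAA////AAAAAAAAAAAAAAAAAAAAAAAAAAAAAAAAAAAAAAAAAAAAAAAAAAAAAAAAAAAAAAAAAAAAAAAAAAAAAAAAAAAAAAAAAAAAAAAAAAAAAAAAAAAAAAAAAAAAAAAAAAAAAAAAAAAAAAAAAAAAAAAAAAAAAAAAAAAAAAAAAAAAAAAAAAAAAAAAAAAAAAAMAAAAAAAAAA4AAAAAAAAADgAAAAAAAAAPgAAAAAAAAA/gAAAAAAAAD/+AAAAAAAAP/4AAAAAAAAf/gAAAAAAAB/+AAAAAA4AB/4AAAABngAD/gAAAAH/AAH+AAAAAf4AAP4AAAAB/gAAfwAAAAD8AAB/gAAAAHwYAH+AAAAAfj4Af4AAAAAB/wB/AAAAAAH/gP8AADh4Af/B/4AAOH/////jgAA8f////4HAAD/4////AOAAP/B///4AeAA/8D///gB/wD/AP//8AH/CfwAf//wAf8P8AAP/+AB/w/gAAP/wAP+D+AAAD8AA/wPwAAAHgAD/A/AAAAAAAP4D4AAAAAAA/APgAAAAAAD8A8AAAAAAAHgBwAAAAAAAYACAAAAAAAAAAAAAAAAAAAAAAAAAAAAAAAAAAAAAAAAAAAAAAAAAAAAAAAAAAAAAAAAAAAAAAAAAAAAAAAAAAAAAAAAAAAAAAAAAAAAAAAAAAAAAAAAAAAAAAAAAAAAAAAA=="/>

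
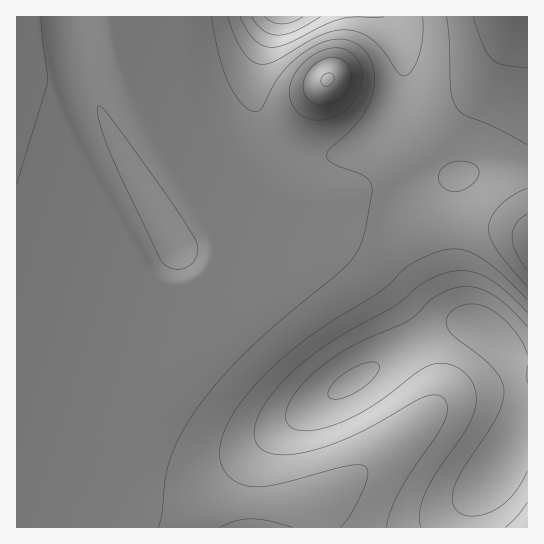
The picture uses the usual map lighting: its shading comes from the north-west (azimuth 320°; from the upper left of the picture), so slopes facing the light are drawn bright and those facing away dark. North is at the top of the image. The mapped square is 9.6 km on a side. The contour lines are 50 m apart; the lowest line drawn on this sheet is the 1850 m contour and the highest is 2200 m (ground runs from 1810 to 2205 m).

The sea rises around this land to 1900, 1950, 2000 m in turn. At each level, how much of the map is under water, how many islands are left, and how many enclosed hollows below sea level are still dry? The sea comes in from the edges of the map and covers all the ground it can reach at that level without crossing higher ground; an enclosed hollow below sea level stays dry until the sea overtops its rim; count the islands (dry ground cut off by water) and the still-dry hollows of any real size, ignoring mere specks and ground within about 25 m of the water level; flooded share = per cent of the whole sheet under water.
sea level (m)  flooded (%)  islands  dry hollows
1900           11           0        0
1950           17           0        0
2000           26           0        0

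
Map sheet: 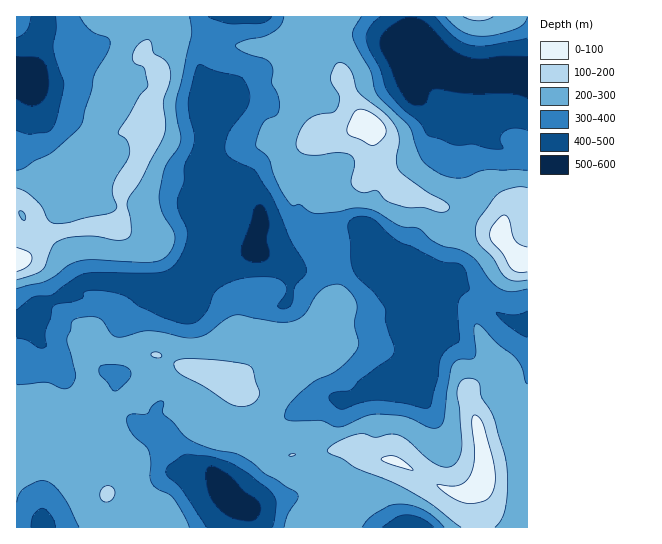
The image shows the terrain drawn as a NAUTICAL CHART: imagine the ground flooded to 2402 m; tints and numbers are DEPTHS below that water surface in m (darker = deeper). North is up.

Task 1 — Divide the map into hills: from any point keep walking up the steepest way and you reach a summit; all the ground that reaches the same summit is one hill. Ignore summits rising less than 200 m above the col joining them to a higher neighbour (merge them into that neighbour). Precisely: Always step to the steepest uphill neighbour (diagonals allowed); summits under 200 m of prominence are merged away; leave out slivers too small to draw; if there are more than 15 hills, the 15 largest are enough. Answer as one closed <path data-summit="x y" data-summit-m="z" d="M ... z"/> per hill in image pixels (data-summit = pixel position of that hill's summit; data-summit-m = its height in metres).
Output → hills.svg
<path data-summit="485 470" data-summit-m="2341" d="M238 213l-13 2-12 12-13 28-5 32-9 13-36-19-56-2-13 2-20 15-22 8-8 13-15 6 0 204 511 1 1-205-11 0-16-7-23-21-16-8-12 0-8 2-8-1-12 8-7 1-14-18-30-28-2-10-5 18-7 5-27 4-11 4-18-1-20-11-23-7-2-2 0-14 5-16z"/><path data-summit="369 127" data-summit-m="2369" d="M410 16l-200 0-6 9-4 13 0 31 5 26 6 11 1 12-15 47 2 9 8 15 7 7 7 1 9 11 30 9 1 6-5 14 0 14 2 2 16 4 31 15 14 0 43-11 5-7 2-13 2 10 30 28 14 18 7-1 12-8 8 1 8-2 12 0 16 8 23 21 16 7 10 0 1-242-3-2-60-2-50-21-6-14z"/><path data-summit="17 262" data-summit-m="2344" d="M209 16l-165 1 1 15 9-1 16 5 11 10 4 7-8 16-7 7-8 4-27 1-6-3-2-6-11 7 1 244 14-6 8-13 22-8 6-7 18-9 12-1 53 2 11 7 13-1 25-18 4-22 18-30 6-4 11 0 17 6 5-1-1-2-24-5-5-3-9-11-7-1-10-11-7-15 2-11 13-41-1-12-6-11-5-26 0-31z"/><path data-summit="478 17" data-summit-m="2222" d="M527 16l-116 0-2 26 6 14 44 20 12 3 56 1z"/>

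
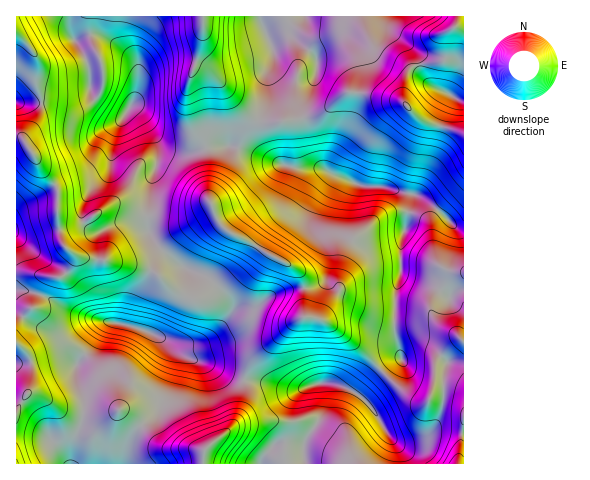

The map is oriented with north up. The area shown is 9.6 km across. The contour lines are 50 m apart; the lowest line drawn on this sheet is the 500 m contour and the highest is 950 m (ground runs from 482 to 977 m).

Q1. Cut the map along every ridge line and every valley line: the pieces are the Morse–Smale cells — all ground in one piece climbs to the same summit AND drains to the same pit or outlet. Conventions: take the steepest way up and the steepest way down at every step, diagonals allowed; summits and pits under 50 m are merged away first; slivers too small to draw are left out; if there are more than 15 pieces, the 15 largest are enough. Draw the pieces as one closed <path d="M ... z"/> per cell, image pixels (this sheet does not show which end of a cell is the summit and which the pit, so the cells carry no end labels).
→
<path d="M90 90l-2 9-8 6-13 1-8-2-17 0-5 18-13 15 4 10 11 19 19 24-1 20 6 34 7 8 12 6 48 6 22 6 19 18 11 7 8 3 10-1 13-14-13-9-14-5-12-8-20-19-6-12 2-45 7-21 0-20-6-13-14-21-7-3-6 8-9-2-19-13z"/><path d="M355 92l-9 1-21 19-9 3-37 7-20-1-3 6 0 9 4 9 13 15 11 5 17 4 22 0 35 16 25 1 35 10 20 14 17 17 8 3 1-96-45-15-20-19z"/><path d="M117 323l-11 0-4 4-10 19-15 18-1 11 8 23-1 17 18 1 21-6 11 7 24 25 11 6 36 2 27-22 11-21 3-9-1-18-63-26-14-12-15-9z"/><path d="M341 177l-8 5-17 34 1 11 12 19 1 14-5 20-10 7-11 1 0 28 14 2 14 7 30 25 20 20 8-8 11-4-7-29 1-35 6-21 0-30 11-48-29-9-25-1z"/><path d="M250 380l-5 1 0 17-8 22-9 11-23 18-2 15 196-1 0-11-4-8-24-38-17-14-20-8-16 0-23 6z"/><path d="M361 16l-101 1 13 30 1 12-6 12 0 25-9 25 20 1 37-7 9-3 23-20 16 1 40 9-1-14 4-19-7-5-19-8-7-7-10-21z"/><path d="M238 148l-11 26-17 26 9 23 13 11 17 7 21 14 25 13 8 11 2 9 10-1 7-4 4-5 4-26-5-14-8-11-1-11 17-34 6-6-16-7-22 0-17-4z"/><path d="M414 194l-2 0-2 5-9 44 0 30-6 21-1 35 7 29-11 4-9 8 29 26 16 6 4-4 4-13 2-24 17-17 7-4-5-7-10-4-9-8-5-8 0-8 20-30 13-3 0-42-9-3-17-17z"/><path d="M75 254l-2 1 0 8-6 9-6 5-12 0-9 15 2 4 10 4 19 12 61 14 33 13 29 5 16-6 15-16 7-11-4-11-14-17-14 14-10 1-19-10-19-18-22-6-48-6z"/><path d="M202 16l-132 1 1 16 4 7 13-5 11 0 19 10 16 14 4 11 0 13-2 13-6 10 13 11 22 32 14 5 8 0 19-7-18-52 0-11 10-27 5-22z"/><path d="M154 135l3 9 0 20-8 30 0 40 5 8 26 24 27 11 7 6 20-20 7-14 1-10-15-8-8-8-9-21-3-51-3-3-17 6-14-2-8-3z"/><path d="M312 317l-12 1-31 27-17 17-7 17 20 3 30 8 23-6 16 0 24 11 23-25-19-20-21-18-15-10z"/><path d="M382 371l-16 14-7 11 12 10 24 38 4 8 0 11 59 1 6-36 0-35-11-5-16 0-6 4-3 9-9 0-14-8z"/><path d="M41 295l-6 12-7 4-12 16 0 16 12 11 3 7 1 16-4 15 14 4 24 16 16 3 2-2 0-15-7-19-1-11 26-41 4-4 4-1-39-10z"/><path d="M259 16l-56 0 0 19-7 27 11 6 16 16 17 24 16 12 4-2 7-17 1-30 6-12-1-12z"/>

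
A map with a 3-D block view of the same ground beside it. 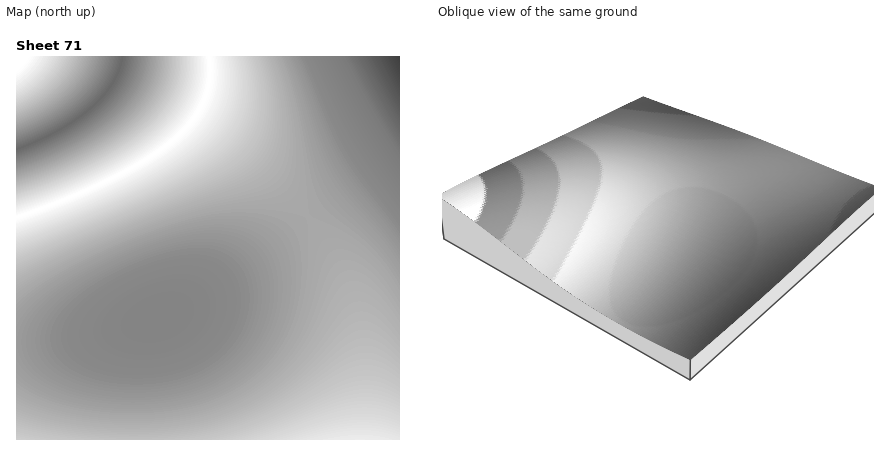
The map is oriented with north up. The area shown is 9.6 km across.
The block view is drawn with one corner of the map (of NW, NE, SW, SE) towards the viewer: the SW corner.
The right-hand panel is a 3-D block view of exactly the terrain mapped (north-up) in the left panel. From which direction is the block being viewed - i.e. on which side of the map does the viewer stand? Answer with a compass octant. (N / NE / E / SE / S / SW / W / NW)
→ SW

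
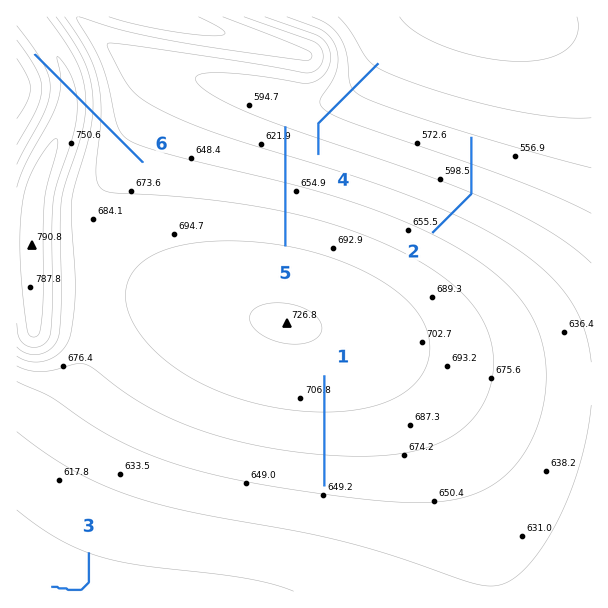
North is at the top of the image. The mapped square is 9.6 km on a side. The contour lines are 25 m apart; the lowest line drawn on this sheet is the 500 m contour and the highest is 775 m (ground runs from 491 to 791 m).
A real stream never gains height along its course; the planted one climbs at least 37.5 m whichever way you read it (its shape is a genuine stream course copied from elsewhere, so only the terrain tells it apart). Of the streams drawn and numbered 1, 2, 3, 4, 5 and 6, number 6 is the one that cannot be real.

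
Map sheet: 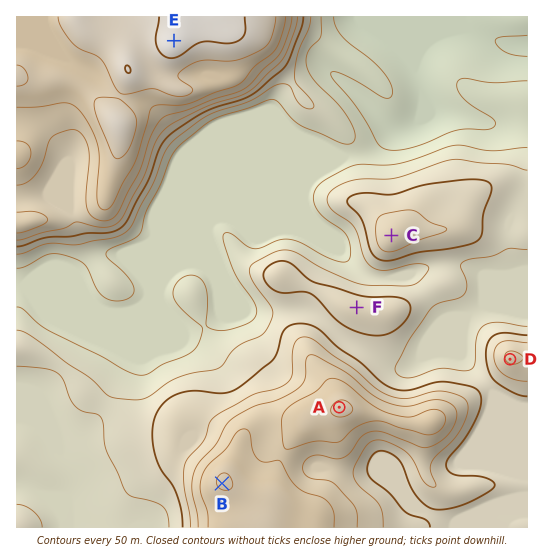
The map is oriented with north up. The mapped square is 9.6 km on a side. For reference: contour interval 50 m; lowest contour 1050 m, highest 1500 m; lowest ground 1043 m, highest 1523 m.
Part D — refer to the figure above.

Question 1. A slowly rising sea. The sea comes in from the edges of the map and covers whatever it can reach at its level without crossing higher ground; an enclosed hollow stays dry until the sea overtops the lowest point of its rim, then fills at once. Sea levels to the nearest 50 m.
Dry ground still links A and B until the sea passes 1400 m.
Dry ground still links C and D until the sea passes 1200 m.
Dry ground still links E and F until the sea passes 1150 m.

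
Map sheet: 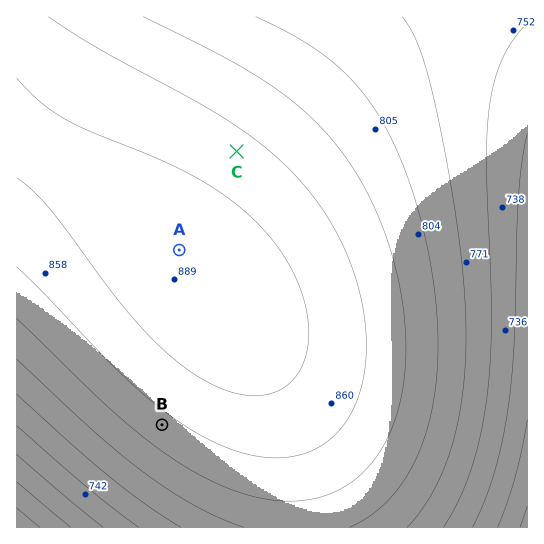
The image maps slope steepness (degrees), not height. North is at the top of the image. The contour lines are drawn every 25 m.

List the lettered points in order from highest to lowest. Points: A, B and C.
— A C B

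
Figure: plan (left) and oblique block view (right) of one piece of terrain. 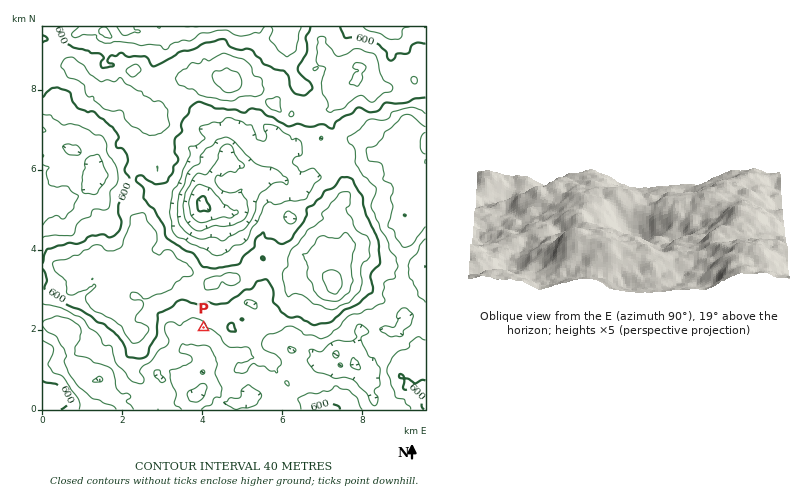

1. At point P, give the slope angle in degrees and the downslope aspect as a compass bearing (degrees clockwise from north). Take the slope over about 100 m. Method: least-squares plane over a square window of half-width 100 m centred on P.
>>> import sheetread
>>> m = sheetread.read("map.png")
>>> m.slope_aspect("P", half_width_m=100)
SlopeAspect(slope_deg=6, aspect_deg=249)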